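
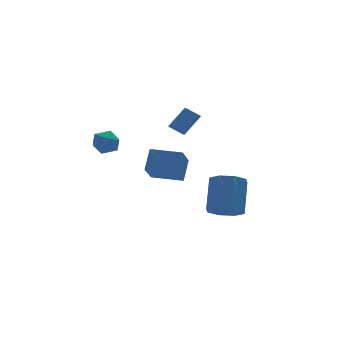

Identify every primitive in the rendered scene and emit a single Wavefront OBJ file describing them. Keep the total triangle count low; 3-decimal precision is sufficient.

v -0.6 -3.229 3.127
v 0.32 -3.196 4.261
v 0.069 -1.619 2.539
v 0.989 -1.586 3.672
v 0.031 -3.674 2.628
v 0.951 -3.641 3.761
v 0.7 -2.064 2.039
v 1.62 -2.031 3.173
v -0.045 -3.765 -0.474
v -0.898 -4.961 0.601
v -1.365 -2.744 -0.385
v -2.217 -3.94 0.69
v 0.497 -3.16 0.63
v -0.355 -4.356 1.705
v -0.822 -2.139 0.719
v -1.675 -3.335 1.794
v 2.28 -3.757 -3.014
v 2.928 -4.509 -2.776
v 3.627 -3.374 -1.089
v 2.98 -2.623 -1.326
v 3.244 -3.984 -3.26
v 3.943 -2.85 -1.573
v 2.996 -3.327 -3.6
v 3.695 -2.192 -1.912
v 2.329 -2.921 -3.596
v 3.028 -1.787 -1.909
v 1.633 -3.006 -3.251
v 2.332 -1.871 -1.564
v 1.317 -3.53 -2.767
v 2.016 -2.396 -1.08
v 1.565 -4.188 -2.428
v 2.264 -3.053 -0.74
v 2.232 -4.593 -2.431
v 2.931 -3.459 -0.744
v -4.147 -1.962 2.058
v -3.526 -1.811 2.554
v -3.814 -3.229 2.026
v -3.193 -3.078 2.522
v -3.952 -3.026 2.797
v -4.158 -2.243 2.817
v -3.182 -2.797 1.763
v -3.388 -2.014 1.783
v -2.929 -2.327 2.372
v -3.405 -2.469 3.011
v -3.935 -2.571 1.569
v -4.411 -2.713 2.208
f 2 4 1
f 5 2 1
f 1 4 3
f 3 5 1
f 2 8 4
f 6 2 5
f 6 8 2
f 4 8 3
f 7 5 3
f 3 8 7
f 7 6 5
f 8 6 7
f 10 12 9
f 13 10 9
f 9 12 11
f 11 13 9
f 10 16 12
f 14 10 13
f 14 16 10
f 12 16 11
f 15 13 11
f 11 16 15
f 15 14 13
f 16 14 15
f 18 17 21
f 18 21 19
f 19 21 22
f 19 22 20
f 21 17 23
f 21 23 22
f 22 23 24
f 22 24 20
f 23 17 25
f 23 25 24
f 24 25 26
f 24 26 20
f 25 17 27
f 25 27 26
f 26 27 28
f 26 28 20
f 27 17 29
f 27 29 28
f 28 29 30
f 28 30 20
f 29 17 31
f 29 31 30
f 30 31 32
f 30 32 20
f 31 17 33
f 31 33 32
f 32 33 34
f 32 34 20
f 33 17 18
f 33 18 34
f 34 18 19
f 34 19 20
f 35 46 40
f 35 40 36
f 35 36 42
f 35 42 45
f 35 45 46
f 36 40 44
f 40 46 39
f 46 45 37
f 45 42 41
f 42 36 43
f 38 44 39
f 38 39 37
f 38 37 41
f 38 41 43
f 38 43 44
f 39 44 40
f 37 39 46
f 41 37 45
f 43 41 42
f 44 43 36



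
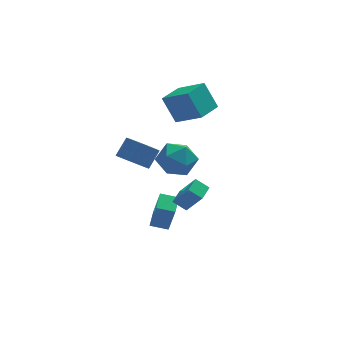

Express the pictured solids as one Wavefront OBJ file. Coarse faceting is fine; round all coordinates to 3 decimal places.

v 0.066 0.036 -3.68
v 0.348 -0.503 -1.806
v 0.486 1.172 -3.416
v 0.768 0.633 -1.543
v 1.052 -0.273 -3.917
v 1.334 -0.812 -2.044
v 1.472 0.863 -3.654
v 1.754 0.324 -1.78
v 2.072 2.897 2.602
v 1.439 3.595 4.159
v 3.226 4.062 2.548
v 2.593 4.76 4.106
v 3.287 1.74 3.614
v 2.654 2.438 5.172
v 4.441 2.905 3.561
v 3.808 3.603 5.118
v -0.3 3.342 -0.728
v 0.509 3.403 -1.363
v 1.229 4.019 -0.387
v 0.42 3.958 0.248
v 0.285 3.794 -1.445
v 1.005 4.41 -0.469
v -0.054 4.096 -1.385
v 0.665 4.712 -0.409
v -0.443 4.248 -1.195
v 0.277 4.865 -0.219
v -0.803 4.221 -0.913
v -0.083 4.838 0.063
v -1.063 4.02 -0.594
v -0.344 4.637 0.382
v -1.172 3.685 -0.301
v -0.453 4.301 0.675
v -1.109 3.281 -0.093
v -0.389 3.897 0.883
v -0.885 2.89 -0.011
v -0.165 3.506 0.965
v -0.545 2.588 -0.071
v 0.174 3.204 0.905
v -0.157 2.435 -0.261
v 0.563 3.052 0.715
v 0.203 2.462 -0.543
v 0.923 3.079 0.433
v 0.464 2.663 -0.862
v 1.183 3.28 0.114
v 0.573 2.999 -1.155
v 1.292 3.615 -0.179
v 0.748 -1.641 3.458
v 1.692 -2.159 2.932
v 0.388 -3.281 4.428
v 1.332 -3.799 3.902
v 1.498 -2.924 4.704
v 1.721 -1.91 4.105
v 0.359 -3.53 3.255
v 0.582 -2.516 2.656
v 1.452 -3.327 2.807
v 2.156 -2.952 3.702
v -0.076 -2.488 3.658
v 0.628 -2.113 4.553
v 1.037 -1.576 -0.593
v 1.763 -2.247 0.79
v 1.598 -0.698 -0.461
v 2.324 -1.37 0.921
v 1.716 -1.93 -1.121
v 2.442 -2.602 0.261
v 2.277 -1.053 -0.99
v 3.003 -1.724 0.393
f 2 4 1
f 5 2 1
f 1 4 3
f 3 5 1
f 2 8 4
f 6 2 5
f 6 8 2
f 4 8 3
f 7 5 3
f 3 8 7
f 7 6 5
f 8 6 7
f 10 12 9
f 13 10 9
f 9 12 11
f 11 13 9
f 10 16 12
f 14 10 13
f 14 16 10
f 12 16 11
f 15 13 11
f 11 16 15
f 15 14 13
f 16 14 15
f 18 17 21
f 18 21 19
f 19 21 22
f 19 22 20
f 21 17 23
f 21 23 22
f 22 23 24
f 22 24 20
f 23 17 25
f 23 25 24
f 24 25 26
f 24 26 20
f 25 17 27
f 25 27 26
f 26 27 28
f 26 28 20
f 27 17 29
f 27 29 28
f 28 29 30
f 28 30 20
f 29 17 31
f 29 31 30
f 30 31 32
f 30 32 20
f 31 17 33
f 31 33 32
f 32 33 34
f 32 34 20
f 33 17 35
f 33 35 34
f 34 35 36
f 34 36 20
f 35 17 37
f 35 37 36
f 36 37 38
f 36 38 20
f 37 17 39
f 37 39 38
f 38 39 40
f 38 40 20
f 39 17 41
f 39 41 40
f 40 41 42
f 40 42 20
f 41 17 43
f 41 43 42
f 42 43 44
f 42 44 20
f 43 17 45
f 43 45 44
f 44 45 46
f 44 46 20
f 45 17 18
f 45 18 46
f 46 18 19
f 46 19 20
f 47 58 52
f 47 52 48
f 47 48 54
f 47 54 57
f 47 57 58
f 48 52 56
f 52 58 51
f 58 57 49
f 57 54 53
f 54 48 55
f 50 56 51
f 50 51 49
f 50 49 53
f 50 53 55
f 50 55 56
f 51 56 52
f 49 51 58
f 53 49 57
f 55 53 54
f 56 55 48
f 60 62 59
f 63 60 59
f 59 62 61
f 61 63 59
f 60 66 62
f 64 60 63
f 64 66 60
f 62 66 61
f 65 63 61
f 61 66 65
f 65 64 63
f 66 64 65



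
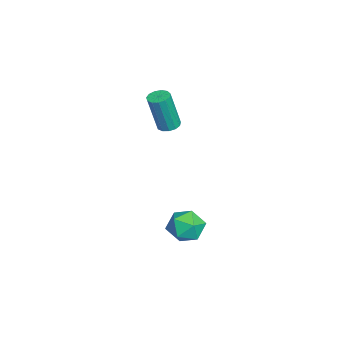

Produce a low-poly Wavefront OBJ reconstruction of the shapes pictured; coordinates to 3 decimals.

v 3.101 4.283 -1.329
v 3.576 4.433 -2.059
v 4.164 3.487 -0.801
v 4.639 3.637 -1.531
v 4.482 4.295 -0.963
v 3.825 4.787 -1.289
v 3.915 3.133 -1.571
v 3.258 3.625 -1.897
v 4.079 3.722 -2.208
v 4.429 4.44 -1.832
v 3.311 3.48 -1.028
v 3.661 4.198 -0.652
v 0.835 3.219 2.649
v 1.255 3.509 2.671
v 1.444 3.09 4.494
v 1.025 2.801 4.471
v 1.034 3.681 2.734
v 1.223 3.263 4.557
v 0.75 3.707 2.77
v 0.939 3.288 4.593
v 0.493 3.578 2.767
v 0.682 3.16 4.59
v 0.345 3.336 2.726
v 0.534 2.917 4.549
v 0.352 3.056 2.661
v 0.542 2.637 4.484
v 0.513 2.828 2.592
v 0.703 2.409 4.415
v 0.777 2.724 2.541
v 0.966 2.305 4.364
v 1.058 2.778 2.524
v 1.248 2.359 4.347
v 1.269 2.972 2.547
v 1.459 2.553 4.369
v 1.343 3.244 2.602
v 1.532 2.825 4.424
f 1 12 6
f 1 6 2
f 1 2 8
f 1 8 11
f 1 11 12
f 2 6 10
f 6 12 5
f 12 11 3
f 11 8 7
f 8 2 9
f 4 10 5
f 4 5 3
f 4 3 7
f 4 7 9
f 4 9 10
f 5 10 6
f 3 5 12
f 7 3 11
f 9 7 8
f 10 9 2
f 14 13 17
f 14 17 15
f 15 17 18
f 15 18 16
f 17 13 19
f 17 19 18
f 18 19 20
f 18 20 16
f 19 13 21
f 19 21 20
f 20 21 22
f 20 22 16
f 21 13 23
f 21 23 22
f 22 23 24
f 22 24 16
f 23 13 25
f 23 25 24
f 24 25 26
f 24 26 16
f 25 13 27
f 25 27 26
f 26 27 28
f 26 28 16
f 27 13 29
f 27 29 28
f 28 29 30
f 28 30 16
f 29 13 31
f 29 31 30
f 30 31 32
f 30 32 16
f 31 13 33
f 31 33 32
f 32 33 34
f 32 34 16
f 33 13 35
f 33 35 34
f 34 35 36
f 34 36 16
f 35 13 14
f 35 14 36
f 36 14 15
f 36 15 16



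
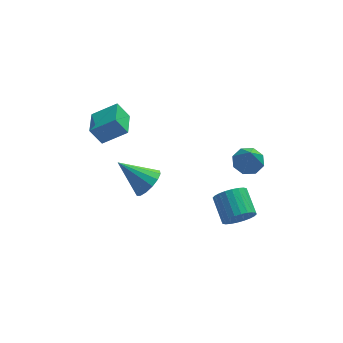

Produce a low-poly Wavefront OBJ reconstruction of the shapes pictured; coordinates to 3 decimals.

v -3.41 1.677 0.982
v -4.014 1.923 1.941
v -3.116 3.216 0.774
v -3.72 3.461 1.733
v -2.06 1.539 1.867
v -2.664 1.784 2.826
v -1.766 3.077 1.659
v -2.37 3.323 2.618
v 3.436 -0.833 -4.253
v 3.818 -1.155 -3.433
v 3.565 0.291 -2.747
v 3.184 0.613 -3.567
v 4.121 -1.02 -3.606
v 3.869 0.426 -2.921
v 4.32 -0.856 -3.878
v 4.068 0.59 -3.193
v 4.384 -0.689 -4.207
v 4.132 0.757 -3.522
v 4.304 -0.544 -4.543
v 4.052 0.902 -3.858
v 4.092 -0.443 -4.835
v 3.84 1.003 -4.15
v 3.78 -0.401 -5.038
v 3.528 1.045 -4.353
v 3.416 -0.425 -5.121
v 3.164 1.021 -4.436
v 3.055 -0.511 -5.073
v 2.802 0.935 -4.387
v 2.751 -0.646 -4.899
v 2.499 0.8 -4.214
v 2.552 -0.81 -4.627
v 2.3 0.636 -3.942
v 2.488 -0.977 -4.298
v 2.236 0.469 -3.613
v 2.568 -1.122 -3.962
v 2.316 0.324 -3.277
v 2.78 -1.223 -3.67
v 2.528 0.223 -2.985
v 3.092 -1.265 -3.467
v 2.84 0.181 -2.782
v 3.456 -1.241 -3.384
v 3.204 0.205 -2.699
v 3.944 -0.184 0.173
v 4.706 -0.556 0.028
v 3.876 -0.956 1.787
v 4.764 0.035 0.312
v 4.342 0.497 0.516
v 3.687 0.56 0.518
v 3.182 0.188 0.319
v 3.124 -0.403 0.034
v 3.546 -0.865 -0.169
v 4.201 -0.929 -0.172
v -1.088 1.15 -2.439
v -0.552 1.944 -2.286
v -2.592 1.91 -1.121
v -0.841 2.056 -2.68
v -1.196 1.926 -3.011
v -1.522 1.588 -3.188
v -1.732 1.132 -3.164
v -1.769 0.681 -2.946
v -1.624 0.356 -2.593
v -1.335 0.243 -2.198
v -0.979 0.373 -1.868
v -0.653 0.712 -1.691
v -0.444 1.167 -1.714
v -0.406 1.618 -1.932
f 2 4 1
f 5 2 1
f 1 4 3
f 3 5 1
f 2 8 4
f 6 2 5
f 6 8 2
f 4 8 3
f 7 5 3
f 3 8 7
f 7 6 5
f 8 6 7
f 10 9 13
f 10 13 11
f 11 13 14
f 11 14 12
f 13 9 15
f 13 15 14
f 14 15 16
f 14 16 12
f 15 9 17
f 15 17 16
f 16 17 18
f 16 18 12
f 17 9 19
f 17 19 18
f 18 19 20
f 18 20 12
f 19 9 21
f 19 21 20
f 20 21 22
f 20 22 12
f 21 9 23
f 21 23 22
f 22 23 24
f 22 24 12
f 23 9 25
f 23 25 24
f 24 25 26
f 24 26 12
f 25 9 27
f 25 27 26
f 26 27 28
f 26 28 12
f 27 9 29
f 27 29 28
f 28 29 30
f 28 30 12
f 29 9 31
f 29 31 30
f 30 31 32
f 30 32 12
f 31 9 33
f 31 33 32
f 32 33 34
f 32 34 12
f 33 9 35
f 33 35 34
f 34 35 36
f 34 36 12
f 35 9 37
f 35 37 36
f 36 37 38
f 36 38 12
f 37 9 39
f 37 39 38
f 38 39 40
f 38 40 12
f 39 9 41
f 39 41 40
f 40 41 42
f 40 42 12
f 41 9 10
f 41 10 42
f 42 10 11
f 42 11 12
f 44 43 46
f 44 46 45
f 46 43 47
f 46 47 45
f 47 43 48
f 47 48 45
f 48 43 49
f 48 49 45
f 49 43 50
f 49 50 45
f 50 43 51
f 50 51 45
f 51 43 52
f 51 52 45
f 52 43 44
f 52 44 45
f 54 53 56
f 54 56 55
f 56 53 57
f 56 57 55
f 57 53 58
f 57 58 55
f 58 53 59
f 58 59 55
f 59 53 60
f 59 60 55
f 60 53 61
f 60 61 55
f 61 53 62
f 61 62 55
f 62 53 63
f 62 63 55
f 63 53 64
f 63 64 55
f 64 53 65
f 64 65 55
f 65 53 66
f 65 66 55
f 66 53 54
f 66 54 55



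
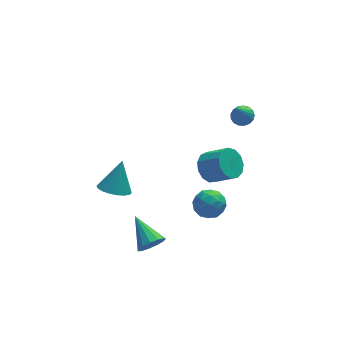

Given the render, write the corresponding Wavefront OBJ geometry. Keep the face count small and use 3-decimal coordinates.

v 3.951 1.477 2.124
v 4.413 1.805 2.462
v 3.409 0.763 3.556
v 4.164 2 2.465
v 3.867 2.075 2.39
v 3.589 2.013 2.254
v 3.393 1.829 2.088
v 3.326 1.563 1.93
v 3.401 1.278 1.817
v 3.603 1.039 1.774
v 3.884 0.9 1.811
v 4.18 0.893 1.919
v 4.424 1.02 2.075
v 4.56 1.252 2.241
v 4.556 1.535 2.381
v -2.086 -2.317 -4.009
v -1.693 -1.9 -4.624
v -2.554 -0.583 -3.131
v -2.143 -1.951 -4.763
v -2.574 -2.118 -4.663
v -2.851 -2.348 -4.356
v -2.885 -2.568 -3.939
v -2.665 -2.709 -3.544
v -2.262 -2.726 -3.297
v -1.803 -2.613 -3.276
v -1.434 -2.406 -3.488
v -1.272 -2.171 -3.866
v -1.369 -1.982 -4.289
v -3.557 -0.142 -0.831
v -2.694 -0.489 -1.02
v -2.903 0.602 0.791
v -2.683 -0.106 -1.2
v -2.845 0.269 -1.307
v -3.149 0.563 -1.319
v -3.533 0.718 -1.235
v -3.922 0.702 -1.07
v -4.239 0.519 -0.858
v -4.421 0.205 -0.641
v -4.432 -0.177 -0.461
v -4.269 -0.553 -0.355
v -3.966 -0.847 -0.342
v -3.581 -1.001 -0.427
v -3.192 -0.986 -0.591
v -2.875 -0.803 -0.803
v 2.703 3.314 -4.194
v 3.452 3.962 -4.389
v 4.447 3.115 -3.381
v 3.697 2.466 -3.186
v 3.173 4.17 -3.938
v 4.168 3.323 -2.931
v 2.745 4.106 -3.569
v 3.739 3.259 -2.561
v 2.303 3.791 -3.398
v 3.298 2.943 -2.391
v 1.988 3.324 -3.48
v 2.983 2.476 -2.472
v 1.9 2.854 -3.788
v 2.895 2.006 -2.781
v 2.067 2.53 -4.226
v 3.061 1.682 -3.218
v 2.435 2.454 -4.653
v 3.43 1.607 -3.645
v 2.889 2.652 -4.934
v 3.883 1.805 -3.926
v 3.283 3.06 -4.98
v 4.278 2.212 -3.973
v 3.493 3.548 -4.777
v 4.488 2.701 -3.769
v 0.431 -1.265 -1.959
v 1.171 -0.661 -1.894
v 1.409 -2.439 -2.206
v 2.149 -1.835 -2.141
v 1.63 -2.041 -1.364
v 1.025 -1.316 -1.212
v 1.555 -1.784 -2.888
v 0.95 -1.059 -2.736
v 1.865 -0.983 -2.469
v 1.912 -1.141 -1.526
v 0.668 -1.959 -2.574
v 0.715 -2.117 -1.631
v 0.715 -0.86 -1.905
v 1.865 -2.24 -2.195
v 1.56 -2.361 -1.738
v 1.995 -2.006 -1.7
v 0.629 -1.244 -1.504
v 1.064 -0.89 -1.466
v 1.334 -1.701 -1.154
v 1.516 -2.21 -2.634
v 1.951 -1.856 -2.596
v 0.585 -1.094 -2.4
v 1.02 -0.739 -2.362
v 1.246 -1.399 -2.946
v 1.558 -0.694 -2.205
v 2.133 -1.384 -2.349
v 1.784 -1.354 -2.789
v 1.428 -0.928 -2.7
v 1.585 -0.787 -1.651
v 2.161 -1.478 -1.795
v 1.855 -1.599 -1.339
v 1.5 -1.172 -1.249
v 1.994 -0.976 -1.988
v 0.419 -1.622 -2.305
v 0.995 -2.313 -2.449
v 1.08 -1.928 -2.851
v 0.725 -1.501 -2.761
v 0.447 -1.716 -1.751
v 1.022 -2.406 -1.895
v 1.152 -2.172 -1.4
v 0.796 -1.746 -1.311
v 0.586 -2.124 -2.112
f 2 1 4
f 2 4 3
f 4 1 5
f 4 5 3
f 5 1 6
f 5 6 3
f 6 1 7
f 6 7 3
f 7 1 8
f 7 8 3
f 8 1 9
f 8 9 3
f 9 1 10
f 9 10 3
f 10 1 11
f 10 11 3
f 11 1 12
f 11 12 3
f 12 1 13
f 12 13 3
f 13 1 14
f 13 14 3
f 14 1 15
f 14 15 3
f 15 1 2
f 15 2 3
f 17 16 19
f 17 19 18
f 19 16 20
f 19 20 18
f 20 16 21
f 20 21 18
f 21 16 22
f 21 22 18
f 22 16 23
f 22 23 18
f 23 16 24
f 23 24 18
f 24 16 25
f 24 25 18
f 25 16 26
f 25 26 18
f 26 16 27
f 26 27 18
f 27 16 28
f 27 28 18
f 28 16 17
f 28 17 18
f 30 29 32
f 30 32 31
f 32 29 33
f 32 33 31
f 33 29 34
f 33 34 31
f 34 29 35
f 34 35 31
f 35 29 36
f 35 36 31
f 36 29 37
f 36 37 31
f 37 29 38
f 37 38 31
f 38 29 39
f 38 39 31
f 39 29 40
f 39 40 31
f 40 29 41
f 40 41 31
f 41 29 42
f 41 42 31
f 42 29 43
f 42 43 31
f 43 29 44
f 43 44 31
f 44 29 30
f 44 30 31
f 46 45 49
f 46 49 47
f 47 49 50
f 47 50 48
f 49 45 51
f 49 51 50
f 50 51 52
f 50 52 48
f 51 45 53
f 51 53 52
f 52 53 54
f 52 54 48
f 53 45 55
f 53 55 54
f 54 55 56
f 54 56 48
f 55 45 57
f 55 57 56
f 56 57 58
f 56 58 48
f 57 45 59
f 57 59 58
f 58 59 60
f 58 60 48
f 59 45 61
f 59 61 60
f 60 61 62
f 60 62 48
f 61 45 63
f 61 63 62
f 62 63 64
f 62 64 48
f 63 45 65
f 63 65 64
f 64 65 66
f 64 66 48
f 65 45 67
f 65 67 66
f 66 67 68
f 66 68 48
f 67 45 46
f 67 46 68
f 68 46 47
f 68 47 48
f 69 106 85
f 106 80 109
f 85 109 74
f 106 109 85
f 69 85 81
f 85 74 86
f 81 86 70
f 85 86 81
f 69 81 90
f 81 70 91
f 90 91 76
f 81 91 90
f 69 90 102
f 90 76 105
f 102 105 79
f 90 105 102
f 69 102 106
f 102 79 110
f 106 110 80
f 102 110 106
f 70 86 97
f 86 74 100
f 97 100 78
f 86 100 97
f 74 109 87
f 109 80 108
f 87 108 73
f 109 108 87
f 80 110 107
f 110 79 103
f 107 103 71
f 110 103 107
f 79 105 104
f 105 76 92
f 104 92 75
f 105 92 104
f 76 91 96
f 91 70 93
f 96 93 77
f 91 93 96
f 72 98 84
f 98 78 99
f 84 99 73
f 98 99 84
f 72 84 82
f 84 73 83
f 82 83 71
f 84 83 82
f 72 82 89
f 82 71 88
f 89 88 75
f 82 88 89
f 72 89 94
f 89 75 95
f 94 95 77
f 89 95 94
f 72 94 98
f 94 77 101
f 98 101 78
f 94 101 98
f 73 99 87
f 99 78 100
f 87 100 74
f 99 100 87
f 71 83 107
f 83 73 108
f 107 108 80
f 83 108 107
f 75 88 104
f 88 71 103
f 104 103 79
f 88 103 104
f 77 95 96
f 95 75 92
f 96 92 76
f 95 92 96
f 78 101 97
f 101 77 93
f 97 93 70
f 101 93 97



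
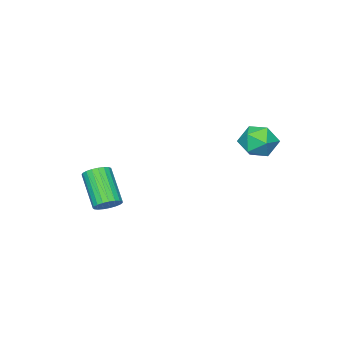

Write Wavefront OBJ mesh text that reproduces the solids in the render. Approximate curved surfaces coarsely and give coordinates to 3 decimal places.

v -3.95 3.336 -1.312
v -3.438 3.238 -1.876
v -3.622 2.242 -0.824
v -3.11 2.144 -1.388
v -2.996 2.686 -0.855
v -3.199 3.361 -1.157
v -3.861 2.119 -1.543
v -4.064 2.794 -1.845
v -3.383 2.486 -2.018
v -2.848 2.836 -1.593
v -4.212 2.644 -1.107
v -3.677 2.994 -0.682
v 0 -0.971 -4.374
v 0.49 -0.98 -4.173
v 0.01 -1.977 -3.045
v -0.48 -1.969 -3.246
v 0.399 -0.812 -4.063
v -0.081 -1.81 -2.936
v 0.239 -0.672 -4.007
v -0.242 -1.669 -2.88
v 0.037 -0.583 -4.015
v -0.443 -1.58 -2.887
v -0.171 -0.562 -4.084
v -0.651 -1.559 -2.957
v -0.349 -0.611 -4.204
v -0.83 -1.608 -3.076
v -0.467 -0.723 -4.353
v -0.948 -1.72 -3.225
v -0.505 -0.877 -4.505
v -0.985 -1.875 -3.378
v -0.454 -1.048 -4.635
v -0.935 -2.045 -3.508
v -0.326 -1.206 -4.72
v -0.806 -2.203 -3.592
v -0.141 -1.323 -4.745
v -0.621 -2.32 -3.617
v 0.069 -1.379 -4.705
v -0.411 -2.376 -3.578
v 0.266 -1.365 -4.609
v -0.214 -2.362 -3.481
v 0.418 -1.283 -4.471
v -0.062 -2.28 -3.344
v 0.497 -1.147 -4.317
v 0.017 -2.144 -3.19
f 1 12 6
f 1 6 2
f 1 2 8
f 1 8 11
f 1 11 12
f 2 6 10
f 6 12 5
f 12 11 3
f 11 8 7
f 8 2 9
f 4 10 5
f 4 5 3
f 4 3 7
f 4 7 9
f 4 9 10
f 5 10 6
f 3 5 12
f 7 3 11
f 9 7 8
f 10 9 2
f 14 13 17
f 14 17 15
f 15 17 18
f 15 18 16
f 17 13 19
f 17 19 18
f 18 19 20
f 18 20 16
f 19 13 21
f 19 21 20
f 20 21 22
f 20 22 16
f 21 13 23
f 21 23 22
f 22 23 24
f 22 24 16
f 23 13 25
f 23 25 24
f 24 25 26
f 24 26 16
f 25 13 27
f 25 27 26
f 26 27 28
f 26 28 16
f 27 13 29
f 27 29 28
f 28 29 30
f 28 30 16
f 29 13 31
f 29 31 30
f 30 31 32
f 30 32 16
f 31 13 33
f 31 33 32
f 32 33 34
f 32 34 16
f 33 13 35
f 33 35 34
f 34 35 36
f 34 36 16
f 35 13 37
f 35 37 36
f 36 37 38
f 36 38 16
f 37 13 39
f 37 39 38
f 38 39 40
f 38 40 16
f 39 13 41
f 39 41 40
f 40 41 42
f 40 42 16
f 41 13 43
f 41 43 42
f 42 43 44
f 42 44 16
f 43 13 14
f 43 14 44
f 44 14 15
f 44 15 16



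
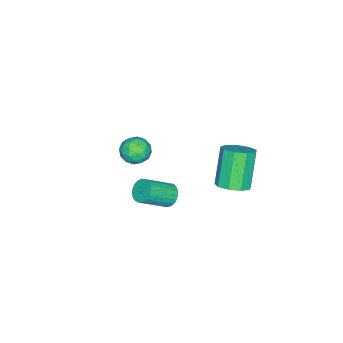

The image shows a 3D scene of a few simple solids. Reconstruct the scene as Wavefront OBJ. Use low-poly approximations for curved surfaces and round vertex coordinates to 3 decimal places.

v 1.515 2.89 3.011
v 1.94 3.502 3.353
v 0.931 3.241 5.072
v 0.505 2.63 4.729
v 1.476 3.703 3.111
v 0.467 3.443 4.83
v 1.03 3.524 2.822
v 0.021 3.264 4.541
v 0.811 3.048 2.621
v -0.199 2.788 4.34
v 0.921 2.499 2.603
v -0.088 2.238 4.321
v 1.309 2.132 2.775
v 0.3 1.872 4.494
v 1.793 2.12 3.058
v 0.784 1.86 4.776
v 2.147 2.469 3.318
v 1.138 2.208 5.037
v 2.205 3.014 3.435
v 1.196 2.754 5.154
v -0.732 -2.904 1.798
v -0.035 -2.499 1.718
v -0.365 -3.721 0.842
v 0.332 -3.316 0.762
v 0.193 -3.756 1.428
v -0.034 -3.251 2.019
v -0.366 -2.969 0.541
v -0.593 -2.464 1.132
v 0.191 -2.539 0.942
v 0.536 -3.025 1.49
v -0.936 -3.195 1.07
v -0.591 -3.681 1.618
v -0.416 -2.63 1.842
v 0.016 -3.59 0.718
v -0.066 -3.849 1.109
v 0.343 -3.611 1.063
v -0.415 -3.072 2.018
v -0.006 -2.833 1.972
v 0.128 -3.572 1.801
v -0.394 -3.387 0.588
v 0.015 -3.148 0.542
v -0.743 -2.609 1.497
v -0.334 -2.371 1.451
v -0.528 -2.648 0.759
v 0.127 -2.415 1.339
v 0.342 -2.896 0.777
v -0.068 -2.692 0.647
v -0.201 -2.395 0.994
v 0.329 -2.701 1.661
v 0.545 -3.181 1.099
v 0.463 -3.44 1.49
v 0.33 -3.143 1.838
v 0.462 -2.725 1.205
v -0.945 -3.039 1.461
v -0.729 -3.519 0.899
v -0.73 -3.077 0.722
v -0.863 -2.78 1.07
v -0.742 -3.324 1.783
v -0.527 -3.805 1.221
v -0.199 -3.825 1.566
v -0.332 -3.528 1.913
v -0.862 -3.495 1.355
v 2.115 -0.033 1.404
v 2.314 -0.352 0.899
v 3.404 -1.147 1.831
v 3.205 -0.827 2.336
v 2.471 -0.142 0.895
v 3.56 -0.937 1.828
v 2.565 0.087 0.979
v 3.655 -0.708 1.912
v 2.582 0.295 1.137
v 3.672 -0.499 2.07
v 2.519 0.447 1.341
v 3.608 -0.348 2.274
v 2.385 0.516 1.556
v 3.475 -0.279 2.488
v 2.205 0.49 1.744
v 3.295 -0.305 2.677
v 2.009 0.374 1.873
v 3.099 -0.421 2.806
v 1.832 0.187 1.922
v 2.921 -0.608 2.855
v 1.703 -0.038 1.88
v 2.793 -0.833 2.813
v 1.646 -0.261 1.757
v 2.736 -1.056 2.689
v 1.67 -0.445 1.572
v 2.76 -1.24 2.505
v 1.771 -0.558 1.358
v 2.861 -1.353 2.291
v 1.931 -0.58 1.152
v 3.021 -1.375 2.085
v 2.123 -0.507 0.989
v 3.213 -1.302 1.922
f 2 1 5
f 2 5 3
f 3 5 6
f 3 6 4
f 5 1 7
f 5 7 6
f 6 7 8
f 6 8 4
f 7 1 9
f 7 9 8
f 8 9 10
f 8 10 4
f 9 1 11
f 9 11 10
f 10 11 12
f 10 12 4
f 11 1 13
f 11 13 12
f 12 13 14
f 12 14 4
f 13 1 15
f 13 15 14
f 14 15 16
f 14 16 4
f 15 1 17
f 15 17 16
f 16 17 18
f 16 18 4
f 17 1 19
f 17 19 18
f 18 19 20
f 18 20 4
f 19 1 2
f 19 2 20
f 20 2 3
f 20 3 4
f 21 58 37
f 58 32 61
f 37 61 26
f 58 61 37
f 21 37 33
f 37 26 38
f 33 38 22
f 37 38 33
f 21 33 42
f 33 22 43
f 42 43 28
f 33 43 42
f 21 42 54
f 42 28 57
f 54 57 31
f 42 57 54
f 21 54 58
f 54 31 62
f 58 62 32
f 54 62 58
f 22 38 49
f 38 26 52
f 49 52 30
f 38 52 49
f 26 61 39
f 61 32 60
f 39 60 25
f 61 60 39
f 32 62 59
f 62 31 55
f 59 55 23
f 62 55 59
f 31 57 56
f 57 28 44
f 56 44 27
f 57 44 56
f 28 43 48
f 43 22 45
f 48 45 29
f 43 45 48
f 24 50 36
f 50 30 51
f 36 51 25
f 50 51 36
f 24 36 34
f 36 25 35
f 34 35 23
f 36 35 34
f 24 34 41
f 34 23 40
f 41 40 27
f 34 40 41
f 24 41 46
f 41 27 47
f 46 47 29
f 41 47 46
f 24 46 50
f 46 29 53
f 50 53 30
f 46 53 50
f 25 51 39
f 51 30 52
f 39 52 26
f 51 52 39
f 23 35 59
f 35 25 60
f 59 60 32
f 35 60 59
f 27 40 56
f 40 23 55
f 56 55 31
f 40 55 56
f 29 47 48
f 47 27 44
f 48 44 28
f 47 44 48
f 30 53 49
f 53 29 45
f 49 45 22
f 53 45 49
f 64 63 67
f 64 67 65
f 65 67 68
f 65 68 66
f 67 63 69
f 67 69 68
f 68 69 70
f 68 70 66
f 69 63 71
f 69 71 70
f 70 71 72
f 70 72 66
f 71 63 73
f 71 73 72
f 72 73 74
f 72 74 66
f 73 63 75
f 73 75 74
f 74 75 76
f 74 76 66
f 75 63 77
f 75 77 76
f 76 77 78
f 76 78 66
f 77 63 79
f 77 79 78
f 78 79 80
f 78 80 66
f 79 63 81
f 79 81 80
f 80 81 82
f 80 82 66
f 81 63 83
f 81 83 82
f 82 83 84
f 82 84 66
f 83 63 85
f 83 85 84
f 84 85 86
f 84 86 66
f 85 63 87
f 85 87 86
f 86 87 88
f 86 88 66
f 87 63 89
f 87 89 88
f 88 89 90
f 88 90 66
f 89 63 91
f 89 91 90
f 90 91 92
f 90 92 66
f 91 63 93
f 91 93 92
f 92 93 94
f 92 94 66
f 93 63 64
f 93 64 94
f 94 64 65
f 94 65 66



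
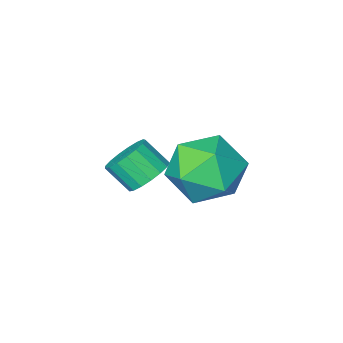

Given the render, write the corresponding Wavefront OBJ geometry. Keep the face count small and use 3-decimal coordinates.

v 2.105 2.324 0.764
v 3.072 2.256 1.451
v 2.928 1.144 -0.511
v 3.895 1.076 0.176
v 2.877 0.579 0.533
v 2.368 1.308 1.321
v 3.632 2.092 -0.381
v 3.123 2.821 0.407
v 4.016 2.113 0.744
v 3.549 1.177 1.308
v 2.451 2.223 -0.368
v 1.984 1.287 0.196
v 3.504 -0.425 -1.073
v 3.978 -0.666 -1.558
v 4.39 -1.277 -0.853
v 3.916 -1.035 -0.367
v 4.136 -0.395 -1.416
v 4.548 -1.006 -0.711
v 4.15 -0.131 -1.195
v 4.562 -0.741 -0.49
v 4.015 0.066 -0.946
v 4.427 -0.545 -0.241
v 3.764 0.151 -0.726
v 4.176 -0.46 -0.021
v 3.453 0.103 -0.586
v 3.865 -0.508 0.12
v 3.154 -0.065 -0.557
v 3.565 -0.676 0.149
v 2.935 -0.316 -0.646
v 3.346 -0.926 0.06
v 2.846 -0.591 -0.833
v 3.258 -1.202 -0.127
v 2.908 -0.829 -1.075
v 3.32 -1.44 -0.369
v 3.107 -0.974 -1.316
v 3.519 -1.584 -0.611
v 3.397 -0.993 -1.502
v 3.808 -1.603 -0.796
v 3.711 -0.882 -1.589
v 4.123 -1.492 -0.884
f 1 12 6
f 1 6 2
f 1 2 8
f 1 8 11
f 1 11 12
f 2 6 10
f 6 12 5
f 12 11 3
f 11 8 7
f 8 2 9
f 4 10 5
f 4 5 3
f 4 3 7
f 4 7 9
f 4 9 10
f 5 10 6
f 3 5 12
f 7 3 11
f 9 7 8
f 10 9 2
f 14 13 17
f 14 17 15
f 15 17 18
f 15 18 16
f 17 13 19
f 17 19 18
f 18 19 20
f 18 20 16
f 19 13 21
f 19 21 20
f 20 21 22
f 20 22 16
f 21 13 23
f 21 23 22
f 22 23 24
f 22 24 16
f 23 13 25
f 23 25 24
f 24 25 26
f 24 26 16
f 25 13 27
f 25 27 26
f 26 27 28
f 26 28 16
f 27 13 29
f 27 29 28
f 28 29 30
f 28 30 16
f 29 13 31
f 29 31 30
f 30 31 32
f 30 32 16
f 31 13 33
f 31 33 32
f 32 33 34
f 32 34 16
f 33 13 35
f 33 35 34
f 34 35 36
f 34 36 16
f 35 13 37
f 35 37 36
f 36 37 38
f 36 38 16
f 37 13 39
f 37 39 38
f 38 39 40
f 38 40 16
f 39 13 14
f 39 14 40
f 40 14 15
f 40 15 16



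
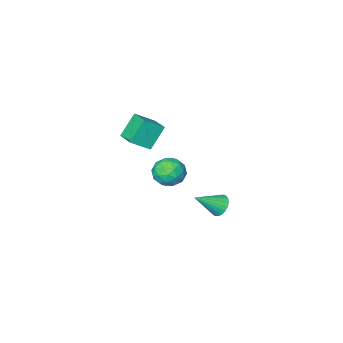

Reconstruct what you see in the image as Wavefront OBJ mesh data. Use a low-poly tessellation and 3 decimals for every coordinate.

v -1.947 2.556 -0.648
v -1.065 2.198 -1.164
v -2.115 1.002 0.144
v -1.233 0.644 -0.372
v -1.14 1.402 0.395
v -1.037 2.363 -0.094
v -2.143 0.837 -0.926
v -2.04 1.798 -1.415
v -1.186 1.135 -1.336
v -0.567 1.485 -0.519
v -2.613 1.715 -0.501
v -1.994 2.065 0.316
v -1.491 2.513 -0.975
v -1.689 0.687 -0.045
v -1.634 1.132 0.407
v -1.116 0.922 0.103
v -1.475 2.61 -0.347
v -0.956 2.4 -0.65
v -1 1.932 0.267
v -2.224 0.8 -0.37
v -1.705 0.59 -0.673
v -2.064 2.278 -1.123
v -1.546 2.068 -1.427
v -2.18 1.268 -1.287
v -1.044 1.678 -1.38
v -1.143 0.765 -0.915
v -1.678 0.879 -1.24
v -1.617 1.443 -1.528
v -0.68 1.884 -0.9
v -0.779 0.97 -0.435
v -0.724 1.416 0.017
v -0.663 1.98 -0.271
v -0.751 1.259 -1.001
v -2.401 2.23 -0.585
v -2.5 1.316 -0.12
v -2.517 1.22 -0.749
v -2.456 1.784 -1.037
v -2.037 2.435 -0.105
v -2.136 1.522 0.36
v -1.563 1.757 0.508
v -1.502 2.321 0.22
v -2.429 1.941 -0.019
v -0.166 0.838 2.091
v -1.209 0.672 3.486
v 0.021 2.223 2.395
v -1.022 2.057 3.791
v 0.982 0.503 2.909
v -0.061 0.337 4.305
v 1.169 1.888 3.214
v 0.126 1.722 4.609
v -4.786 2.114 -4.399
v -4.343 2.006 -5.069
v -3.214 1.766 -3.301
v -4.308 2.336 -5.014
v -4.355 2.628 -4.853
v -4.477 2.832 -4.614
v -4.653 2.911 -4.338
v -4.851 2.852 -4.072
v -5.039 2.666 -3.863
v -5.183 2.385 -3.747
v -5.258 2.056 -3.743
v -5.251 1.738 -3.853
v -5.165 1.485 -4.058
v -5.013 1.341 -4.321
v -4.821 1.33 -4.598
v -4.624 1.455 -4.841
v -4.455 1.694 -5.007
f 1 38 17
f 38 12 41
f 17 41 6
f 38 41 17
f 1 17 13
f 17 6 18
f 13 18 2
f 17 18 13
f 1 13 22
f 13 2 23
f 22 23 8
f 13 23 22
f 1 22 34
f 22 8 37
f 34 37 11
f 22 37 34
f 1 34 38
f 34 11 42
f 38 42 12
f 34 42 38
f 2 18 29
f 18 6 32
f 29 32 10
f 18 32 29
f 6 41 19
f 41 12 40
f 19 40 5
f 41 40 19
f 12 42 39
f 42 11 35
f 39 35 3
f 42 35 39
f 11 37 36
f 37 8 24
f 36 24 7
f 37 24 36
f 8 23 28
f 23 2 25
f 28 25 9
f 23 25 28
f 4 30 16
f 30 10 31
f 16 31 5
f 30 31 16
f 4 16 14
f 16 5 15
f 14 15 3
f 16 15 14
f 4 14 21
f 14 3 20
f 21 20 7
f 14 20 21
f 4 21 26
f 21 7 27
f 26 27 9
f 21 27 26
f 4 26 30
f 26 9 33
f 30 33 10
f 26 33 30
f 5 31 19
f 31 10 32
f 19 32 6
f 31 32 19
f 3 15 39
f 15 5 40
f 39 40 12
f 15 40 39
f 7 20 36
f 20 3 35
f 36 35 11
f 20 35 36
f 9 27 28
f 27 7 24
f 28 24 8
f 27 24 28
f 10 33 29
f 33 9 25
f 29 25 2
f 33 25 29
f 44 46 43
f 47 44 43
f 43 46 45
f 45 47 43
f 44 50 46
f 48 44 47
f 48 50 44
f 46 50 45
f 49 47 45
f 45 50 49
f 49 48 47
f 50 48 49
f 52 51 54
f 52 54 53
f 54 51 55
f 54 55 53
f 55 51 56
f 55 56 53
f 56 51 57
f 56 57 53
f 57 51 58
f 57 58 53
f 58 51 59
f 58 59 53
f 59 51 60
f 59 60 53
f 60 51 61
f 60 61 53
f 61 51 62
f 61 62 53
f 62 51 63
f 62 63 53
f 63 51 64
f 63 64 53
f 64 51 65
f 64 65 53
f 65 51 66
f 65 66 53
f 66 51 67
f 66 67 53
f 67 51 52
f 67 52 53



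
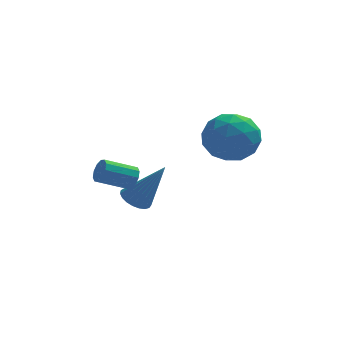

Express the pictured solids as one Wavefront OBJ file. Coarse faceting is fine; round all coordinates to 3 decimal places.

v -0.518 -2.017 2.386
v -0.278 -2.188 2.826
v -1.482 -2.414 3.394
v -1.722 -2.243 2.954
v -0.325 -1.865 2.856
v -1.529 -2.092 3.424
v -0.446 -1.6 2.706
v -1.65 -1.827 3.273
v -0.594 -1.494 2.433
v -1.798 -1.721 3.001
v -0.714 -1.588 2.143
v -1.917 -1.815 2.711
v -0.758 -1.846 1.946
v -1.962 -2.072 2.514
v -0.711 -2.168 1.916
v -1.915 -2.395 2.484
v -0.59 -2.433 2.067
v -1.794 -2.66 2.634
v -0.442 -2.539 2.339
v -1.646 -2.766 2.907
v -0.323 -2.445 2.629
v -1.526 -2.672 3.197
v -0.303 0.497 -0.116
v 0.282 0.446 -0.478
v 0.803 0.203 1.716
v 0.269 0.727 -0.425
v 0.158 0.969 -0.318
v -0.034 1.13 -0.177
v -0.272 1.181 -0.025
v -0.515 1.113 0.111
v -0.722 0.94 0.208
v -0.856 0.69 0.249
v -0.895 0.406 0.227
v -0.831 0.138 0.146
v -0.676 -0.067 0.019
v -0.457 -0.175 -0.131
v -0.211 -0.167 -0.278
v 0.019 -0.044 -0.398
v 0.194 0.173 -0.468
v 3.007 0.112 3.746
v 3.948 -0.325 4.324
v 2.392 -1.675 3.396
v 3.333 -2.112 3.974
v 2.481 -1.541 4.573
v 2.861 -0.437 4.79
v 3.479 -1.563 2.93
v 3.859 -0.459 3.147
v 4.24 -1.361 3.82
v 3.623 -1.347 4.835
v 2.717 -0.653 2.885
v 2.1 -0.639 3.9
v 3.532 0.051 4.066
v 2.808 -2.051 3.654
v 2.307 -1.715 4.006
v 2.861 -1.972 4.346
v 2.893 -0.015 4.339
v 3.446 -0.272 4.679
v 2.583 -0.987 4.826
v 2.894 -1.728 3.041
v 3.447 -1.985 3.381
v 3.479 -0.028 3.374
v 4.033 -0.285 3.714
v 3.757 -1.013 2.894
v 4.257 -0.815 4.109
v 3.895 -1.866 3.903
v 3.981 -1.543 3.29
v 4.204 -0.894 3.417
v 3.894 -0.807 4.706
v 3.532 -1.858 4.5
v 3.031 -1.522 4.852
v 3.255 -0.873 4.98
v 4.065 -1.416 4.41
v 2.808 -0.142 3.22
v 2.446 -1.193 3.014
v 3.085 -1.127 2.74
v 3.309 -0.478 2.868
v 2.445 -0.134 3.817
v 2.083 -1.185 3.611
v 2.136 -1.106 4.303
v 2.359 -0.457 4.43
v 2.275 -0.584 3.31
f 2 1 5
f 2 5 3
f 3 5 6
f 3 6 4
f 5 1 7
f 5 7 6
f 6 7 8
f 6 8 4
f 7 1 9
f 7 9 8
f 8 9 10
f 8 10 4
f 9 1 11
f 9 11 10
f 10 11 12
f 10 12 4
f 11 1 13
f 11 13 12
f 12 13 14
f 12 14 4
f 13 1 15
f 13 15 14
f 14 15 16
f 14 16 4
f 15 1 17
f 15 17 16
f 16 17 18
f 16 18 4
f 17 1 19
f 17 19 18
f 18 19 20
f 18 20 4
f 19 1 21
f 19 21 20
f 20 21 22
f 20 22 4
f 21 1 2
f 21 2 22
f 22 2 3
f 22 3 4
f 24 23 26
f 24 26 25
f 26 23 27
f 26 27 25
f 27 23 28
f 27 28 25
f 28 23 29
f 28 29 25
f 29 23 30
f 29 30 25
f 30 23 31
f 30 31 25
f 31 23 32
f 31 32 25
f 32 23 33
f 32 33 25
f 33 23 34
f 33 34 25
f 34 23 35
f 34 35 25
f 35 23 36
f 35 36 25
f 36 23 37
f 36 37 25
f 37 23 38
f 37 38 25
f 38 23 39
f 38 39 25
f 39 23 24
f 39 24 25
f 40 77 56
f 77 51 80
f 56 80 45
f 77 80 56
f 40 56 52
f 56 45 57
f 52 57 41
f 56 57 52
f 40 52 61
f 52 41 62
f 61 62 47
f 52 62 61
f 40 61 73
f 61 47 76
f 73 76 50
f 61 76 73
f 40 73 77
f 73 50 81
f 77 81 51
f 73 81 77
f 41 57 68
f 57 45 71
f 68 71 49
f 57 71 68
f 45 80 58
f 80 51 79
f 58 79 44
f 80 79 58
f 51 81 78
f 81 50 74
f 78 74 42
f 81 74 78
f 50 76 75
f 76 47 63
f 75 63 46
f 76 63 75
f 47 62 67
f 62 41 64
f 67 64 48
f 62 64 67
f 43 69 55
f 69 49 70
f 55 70 44
f 69 70 55
f 43 55 53
f 55 44 54
f 53 54 42
f 55 54 53
f 43 53 60
f 53 42 59
f 60 59 46
f 53 59 60
f 43 60 65
f 60 46 66
f 65 66 48
f 60 66 65
f 43 65 69
f 65 48 72
f 69 72 49
f 65 72 69
f 44 70 58
f 70 49 71
f 58 71 45
f 70 71 58
f 42 54 78
f 54 44 79
f 78 79 51
f 54 79 78
f 46 59 75
f 59 42 74
f 75 74 50
f 59 74 75
f 48 66 67
f 66 46 63
f 67 63 47
f 66 63 67
f 49 72 68
f 72 48 64
f 68 64 41
f 72 64 68



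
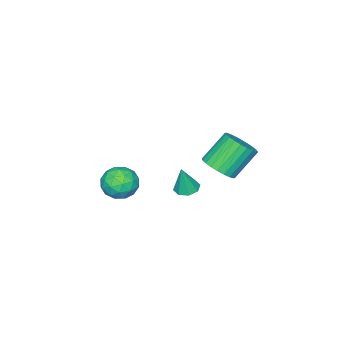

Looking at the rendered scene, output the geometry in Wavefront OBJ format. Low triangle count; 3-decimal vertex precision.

v 2.794 2.304 -1.388
v 3.384 2.325 -1.539
v 3.146 2.276 -0.012
v 3.199 2.75 -1.482
v 2.777 2.914 -1.371
v 2.364 2.721 -1.269
v 2.203 2.284 -1.237
v 2.388 1.859 -1.293
v 2.811 1.695 -1.405
v 3.223 1.888 -1.506
v 1.879 3.327 -0.179
v 2.505 3.127 0.407
v 1.427 3.552 1.704
v 0.801 3.753 1.119
v 2.569 3.459 0.351
v 1.491 3.885 1.649
v 2.528 3.772 0.215
v 1.45 4.198 1.512
v 2.389 4.017 0.019
v 1.311 4.442 1.316
v 2.172 4.157 -0.208
v 1.094 4.582 1.09
v 1.91 4.17 -0.43
v 0.832 4.596 0.868
v 1.644 4.055 -0.613
v 0.566 4.481 0.684
v 1.413 3.83 -0.731
v 0.335 4.255 0.567
v 1.253 3.528 -0.764
v 0.175 3.953 0.533
v 1.189 3.195 -0.709
v 0.111 3.621 0.589
v 1.23 2.882 -0.572
v 0.152 3.308 0.725
v 1.369 2.638 -0.376
v 0.291 3.063 0.921
v 1.586 2.498 -0.15
v 0.508 2.923 1.148
v 1.848 2.484 0.072
v 0.77 2.91 1.37
v 2.114 2.599 0.256
v 1.036 3.025 1.553
v 2.345 2.825 0.373
v 1.267 3.25 1.671
v 1.579 -1.72 -3.779
v 2.12 -1.082 -3.294
v 2.52 -2.878 -3.306
v 3.061 -2.24 -2.821
v 2.164 -2.442 -2.52
v 1.582 -1.726 -2.812
v 3.058 -2.234 -3.788
v 2.476 -1.518 -4.08
v 3.033 -1.399 -3.299
v 2.481 -1.528 -2.515
v 2.159 -2.432 -4.085
v 1.607 -2.561 -3.301
v 1.767 -1.3 -3.578
v 2.873 -2.66 -3.022
v 2.346 -2.779 -2.845
v 2.664 -2.404 -2.56
v 1.451 -1.678 -3.295
v 1.769 -1.303 -3.009
v 1.795 -2.102 -2.555
v 2.871 -2.657 -3.591
v 3.189 -2.282 -3.305
v 1.976 -1.556 -4.04
v 2.294 -1.181 -3.755
v 2.845 -1.858 -4.045
v 2.622 -1.111 -3.296
v 3.175 -1.791 -3.018
v 3.173 -1.788 -3.586
v 2.831 -1.367 -3.758
v 2.297 -1.187 -2.835
v 2.85 -1.867 -2.557
v 2.323 -1.986 -2.38
v 1.981 -1.565 -2.552
v 2.834 -1.373 -2.838
v 1.79 -2.093 -4.043
v 2.343 -2.773 -3.765
v 2.659 -2.395 -4.048
v 2.317 -1.974 -4.22
v 1.465 -2.169 -3.582
v 2.018 -2.849 -3.304
v 1.809 -2.593 -2.842
v 1.467 -2.172 -3.014
v 1.806 -2.587 -3.762
f 2 1 4
f 2 4 3
f 4 1 5
f 4 5 3
f 5 1 6
f 5 6 3
f 6 1 7
f 6 7 3
f 7 1 8
f 7 8 3
f 8 1 9
f 8 9 3
f 9 1 10
f 9 10 3
f 10 1 2
f 10 2 3
f 12 11 15
f 12 15 13
f 13 15 16
f 13 16 14
f 15 11 17
f 15 17 16
f 16 17 18
f 16 18 14
f 17 11 19
f 17 19 18
f 18 19 20
f 18 20 14
f 19 11 21
f 19 21 20
f 20 21 22
f 20 22 14
f 21 11 23
f 21 23 22
f 22 23 24
f 22 24 14
f 23 11 25
f 23 25 24
f 24 25 26
f 24 26 14
f 25 11 27
f 25 27 26
f 26 27 28
f 26 28 14
f 27 11 29
f 27 29 28
f 28 29 30
f 28 30 14
f 29 11 31
f 29 31 30
f 30 31 32
f 30 32 14
f 31 11 33
f 31 33 32
f 32 33 34
f 32 34 14
f 33 11 35
f 33 35 34
f 34 35 36
f 34 36 14
f 35 11 37
f 35 37 36
f 36 37 38
f 36 38 14
f 37 11 39
f 37 39 38
f 38 39 40
f 38 40 14
f 39 11 41
f 39 41 40
f 40 41 42
f 40 42 14
f 41 11 43
f 41 43 42
f 42 43 44
f 42 44 14
f 43 11 12
f 43 12 44
f 44 12 13
f 44 13 14
f 45 82 61
f 82 56 85
f 61 85 50
f 82 85 61
f 45 61 57
f 61 50 62
f 57 62 46
f 61 62 57
f 45 57 66
f 57 46 67
f 66 67 52
f 57 67 66
f 45 66 78
f 66 52 81
f 78 81 55
f 66 81 78
f 45 78 82
f 78 55 86
f 82 86 56
f 78 86 82
f 46 62 73
f 62 50 76
f 73 76 54
f 62 76 73
f 50 85 63
f 85 56 84
f 63 84 49
f 85 84 63
f 56 86 83
f 86 55 79
f 83 79 47
f 86 79 83
f 55 81 80
f 81 52 68
f 80 68 51
f 81 68 80
f 52 67 72
f 67 46 69
f 72 69 53
f 67 69 72
f 48 74 60
f 74 54 75
f 60 75 49
f 74 75 60
f 48 60 58
f 60 49 59
f 58 59 47
f 60 59 58
f 48 58 65
f 58 47 64
f 65 64 51
f 58 64 65
f 48 65 70
f 65 51 71
f 70 71 53
f 65 71 70
f 48 70 74
f 70 53 77
f 74 77 54
f 70 77 74
f 49 75 63
f 75 54 76
f 63 76 50
f 75 76 63
f 47 59 83
f 59 49 84
f 83 84 56
f 59 84 83
f 51 64 80
f 64 47 79
f 80 79 55
f 64 79 80
f 53 71 72
f 71 51 68
f 72 68 52
f 71 68 72
f 54 77 73
f 77 53 69
f 73 69 46
f 77 69 73



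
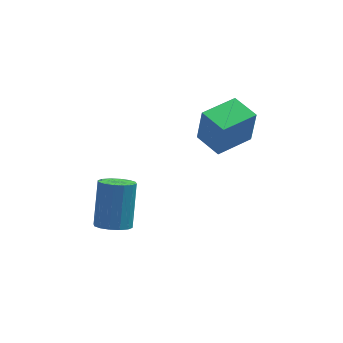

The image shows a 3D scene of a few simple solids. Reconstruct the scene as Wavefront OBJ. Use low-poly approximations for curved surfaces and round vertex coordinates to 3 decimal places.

v -0.087 -0.077 -0.994
v 0.318 0.292 -1.283
v 0.492 1.187 0.105
v 0.087 0.817 0.394
v 0.032 0.427 -1.334
v 0.206 1.322 0.053
v -0.287 0.427 -1.294
v -0.113 1.322 0.093
v -0.552 0.292 -1.174
v -0.378 1.186 0.214
v -0.692 0.058 -1.005
v -0.518 0.952 0.383
v -0.67 -0.213 -0.833
v -0.496 0.682 0.554
v -0.492 -0.447 -0.705
v -0.318 0.448 0.683
v -0.206 -0.582 -0.653
v -0.032 0.313 0.734
v 0.113 -0.582 -0.693
v 0.287 0.313 0.694
v 0.378 -0.446 -0.814
v 0.552 0.448 0.574
v 0.518 -0.212 -0.983
v 0.692 0.682 0.405
v 0.496 0.058 -1.154
v 0.67 0.953 0.233
v 3.384 2.51 0.043
v 3.527 2.389 1.421
v 2.754 3.363 0.183
v 2.897 3.243 1.561
v 4.523 3.357 -0.001
v 4.666 3.237 1.377
v 3.893 4.211 0.139
v 4.036 4.09 1.517
f 2 1 5
f 2 5 3
f 3 5 6
f 3 6 4
f 5 1 7
f 5 7 6
f 6 7 8
f 6 8 4
f 7 1 9
f 7 9 8
f 8 9 10
f 8 10 4
f 9 1 11
f 9 11 10
f 10 11 12
f 10 12 4
f 11 1 13
f 11 13 12
f 12 13 14
f 12 14 4
f 13 1 15
f 13 15 14
f 14 15 16
f 14 16 4
f 15 1 17
f 15 17 16
f 16 17 18
f 16 18 4
f 17 1 19
f 17 19 18
f 18 19 20
f 18 20 4
f 19 1 21
f 19 21 20
f 20 21 22
f 20 22 4
f 21 1 23
f 21 23 22
f 22 23 24
f 22 24 4
f 23 1 25
f 23 25 24
f 24 25 26
f 24 26 4
f 25 1 2
f 25 2 26
f 26 2 3
f 26 3 4
f 28 30 27
f 31 28 27
f 27 30 29
f 29 31 27
f 28 34 30
f 32 28 31
f 32 34 28
f 30 34 29
f 33 31 29
f 29 34 33
f 33 32 31
f 34 32 33



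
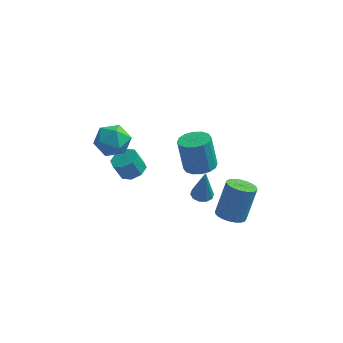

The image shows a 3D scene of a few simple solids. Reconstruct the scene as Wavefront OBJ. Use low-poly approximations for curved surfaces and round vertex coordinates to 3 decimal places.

v 1.307 0.004 0.72
v 2.14 -0.191 0.925
v 1.746 0.081 2.785
v 0.913 0.276 2.58
v 2.137 0.26 0.859
v 1.744 0.531 2.718
v 1.912 0.642 0.755
v 1.519 0.913 2.615
v 1.525 0.853 0.642
v 1.131 1.125 2.502
v 1.079 0.837 0.55
v 0.685 1.109 2.41
v 0.694 0.598 0.504
v 0.3 0.869 2.363
v 0.474 0.199 0.515
v 0.08 0.471 2.375
v 0.476 -0.251 0.582
v 0.083 0.02 2.441
v 0.701 -0.633 0.685
v 0.308 -0.362 2.545
v 1.089 -0.845 0.798
v 0.695 -0.573 2.658
v 1.535 -0.829 0.89
v 1.141 -0.557 2.75
v 1.92 -0.589 0.937
v 1.526 -0.318 2.796
v -2.35 0.4 -0.791
v -1.924 1.002 -0.537
v -2.364 0.881 0.486
v -2.79 0.28 0.231
v -2.457 1.172 -0.746
v -2.897 1.051 0.277
v -2.927 0.889 -0.982
v -3.367 0.768 0.041
v -3.06 0.32 -1.106
v -3.499 0.2 -0.083
v -2.776 -0.201 -1.046
v -3.216 -0.322 -0.023
v -2.243 -0.371 -0.837
v -2.683 -0.492 0.186
v -1.773 -0.088 -0.601
v -2.213 -0.209 0.422
v -1.641 0.48 -0.477
v -2.08 0.36 0.546
v 0.946 2.2 -3.893
v 1.332 2.698 -3.903
v 1.154 2.08 -1.887
v 0.968 2.829 -3.857
v 0.596 2.719 -3.825
v 0.357 2.411 -3.819
v 0.344 2.023 -3.841
v 0.561 1.702 -3.883
v 0.925 1.571 -3.928
v 1.297 1.681 -3.96
v 1.535 1.989 -3.966
v 1.548 2.377 -3.945
v -4.279 1.161 1.67
v -3.395 1.772 1.539
v -3.725 0.088 0.401
v -2.841 0.699 0.27
v -2.966 0.114 1.172
v -3.308 0.777 1.957
v -3.812 1.083 -0.017
v -4.154 1.746 0.768
v -3.106 1.724 0.497
v -2.583 1.125 1.232
v -4.537 0.735 0.708
v -4.014 0.136 1.443
v 2.95 -0.129 -3.026
v 3.75 -0.378 -3.087
v 4.15 0.44 -1.195
v 3.35 0.689 -1.134
v 3.762 -0.059 -3.228
v 4.162 0.759 -1.336
v 3.634 0.248 -3.334
v 4.034 1.067 -1.442
v 3.388 0.49 -3.387
v 3.788 1.309 -1.494
v 3.066 0.625 -3.377
v 3.466 1.444 -1.485
v 2.724 0.63 -3.306
v 3.124 1.448 -1.414
v 2.421 0.503 -3.188
v 2.821 1.321 -1.295
v 2.209 0.267 -3.041
v 2.609 1.085 -1.149
v 2.126 -0.038 -2.892
v 2.526 0.781 -0.999
v 2.185 -0.358 -2.765
v 2.585 0.46 -0.873
v 2.376 -0.639 -2.684
v 2.776 0.179 -0.792
v 2.667 -0.831 -2.663
v 3.067 -0.013 -0.77
v 3.006 -0.903 -2.704
v 3.406 -0.084 -0.811
v 3.336 -0.84 -2.8
v 3.736 -0.022 -0.908
v 3.599 -0.655 -2.936
v 3.999 0.164 -1.044
f 2 1 5
f 2 5 3
f 3 5 6
f 3 6 4
f 5 1 7
f 5 7 6
f 6 7 8
f 6 8 4
f 7 1 9
f 7 9 8
f 8 9 10
f 8 10 4
f 9 1 11
f 9 11 10
f 10 11 12
f 10 12 4
f 11 1 13
f 11 13 12
f 12 13 14
f 12 14 4
f 13 1 15
f 13 15 14
f 14 15 16
f 14 16 4
f 15 1 17
f 15 17 16
f 16 17 18
f 16 18 4
f 17 1 19
f 17 19 18
f 18 19 20
f 18 20 4
f 19 1 21
f 19 21 20
f 20 21 22
f 20 22 4
f 21 1 23
f 21 23 22
f 22 23 24
f 22 24 4
f 23 1 25
f 23 25 24
f 24 25 26
f 24 26 4
f 25 1 2
f 25 2 26
f 26 2 3
f 26 3 4
f 28 27 31
f 28 31 29
f 29 31 32
f 29 32 30
f 31 27 33
f 31 33 32
f 32 33 34
f 32 34 30
f 33 27 35
f 33 35 34
f 34 35 36
f 34 36 30
f 35 27 37
f 35 37 36
f 36 37 38
f 36 38 30
f 37 27 39
f 37 39 38
f 38 39 40
f 38 40 30
f 39 27 41
f 39 41 40
f 40 41 42
f 40 42 30
f 41 27 43
f 41 43 42
f 42 43 44
f 42 44 30
f 43 27 28
f 43 28 44
f 44 28 29
f 44 29 30
f 46 45 48
f 46 48 47
f 48 45 49
f 48 49 47
f 49 45 50
f 49 50 47
f 50 45 51
f 50 51 47
f 51 45 52
f 51 52 47
f 52 45 53
f 52 53 47
f 53 45 54
f 53 54 47
f 54 45 55
f 54 55 47
f 55 45 56
f 55 56 47
f 56 45 46
f 56 46 47
f 57 68 62
f 57 62 58
f 57 58 64
f 57 64 67
f 57 67 68
f 58 62 66
f 62 68 61
f 68 67 59
f 67 64 63
f 64 58 65
f 60 66 61
f 60 61 59
f 60 59 63
f 60 63 65
f 60 65 66
f 61 66 62
f 59 61 68
f 63 59 67
f 65 63 64
f 66 65 58
f 70 69 73
f 70 73 71
f 71 73 74
f 71 74 72
f 73 69 75
f 73 75 74
f 74 75 76
f 74 76 72
f 75 69 77
f 75 77 76
f 76 77 78
f 76 78 72
f 77 69 79
f 77 79 78
f 78 79 80
f 78 80 72
f 79 69 81
f 79 81 80
f 80 81 82
f 80 82 72
f 81 69 83
f 81 83 82
f 82 83 84
f 82 84 72
f 83 69 85
f 83 85 84
f 84 85 86
f 84 86 72
f 85 69 87
f 85 87 86
f 86 87 88
f 86 88 72
f 87 69 89
f 87 89 88
f 88 89 90
f 88 90 72
f 89 69 91
f 89 91 90
f 90 91 92
f 90 92 72
f 91 69 93
f 91 93 92
f 92 93 94
f 92 94 72
f 93 69 95
f 93 95 94
f 94 95 96
f 94 96 72
f 95 69 97
f 95 97 96
f 96 97 98
f 96 98 72
f 97 69 99
f 97 99 98
f 98 99 100
f 98 100 72
f 99 69 70
f 99 70 100
f 100 70 71
f 100 71 72



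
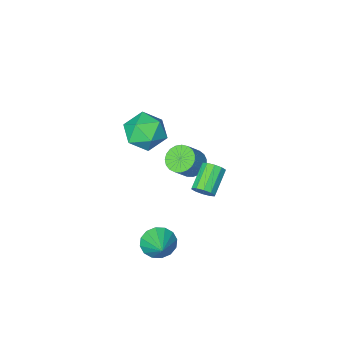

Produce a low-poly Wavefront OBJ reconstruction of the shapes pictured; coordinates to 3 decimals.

v 0.841 1.747 -2.324
v 1.153 1.258 -1.745
v 1.299 2.853 -1.636
v 1.465 1.305 -2.029
v 1.609 1.47 -2.392
v 1.548 1.71 -2.736
v 1.297 1.96 -2.971
v 0.924 2.153 -3.031
v 0.528 2.237 -2.903
v 0.216 2.19 -2.619
v 0.072 2.024 -2.255
v 0.133 1.784 -1.911
v 0.384 1.535 -1.676
v 0.757 1.342 -1.616
v 0.383 0.159 2.658
v 1.133 -0.205 3.299
v -0.793 -0.675 3.561
v -0.043 -1.039 4.202
v -0.291 -0.018 4.21
v 0.436 0.498 3.652
v -0.096 -1.378 3.208
v 0.631 -0.862 2.65
v 0.837 -1.155 3.638
v 0.716 -0.314 4.258
v -0.376 -0.566 2.602
v -0.497 0.275 3.222
v -2.106 0.622 -1.218
v -1.697 0.323 -0.956
v -2.686 -0.381 -0.22
v -3.094 -0.082 -0.482
v -1.761 0.612 -0.765
v -2.749 -0.092 -0.028
v -1.956 0.905 -0.747
v -2.944 0.2 -0.01
v -2.208 1.09 -0.909
v -3.197 0.385 -0.172
v -2.421 1.096 -1.189
v -3.41 0.391 -0.452
v -2.514 0.921 -1.48
v -3.503 0.217 -0.744
v -2.451 0.632 -1.672
v -3.439 -0.072 -0.935
v -2.256 0.34 -1.69
v -3.244 -0.365 -0.953
v -2.003 0.155 -1.528
v -2.992 -0.55 -0.791
v -1.79 0.149 -1.248
v -2.779 -0.556 -0.511
v -3.205 -2.131 -2.026
v -2.631 -2.079 -2.506
v -1.841 -1.817 -1.534
v -2.415 -1.869 -1.054
v -2.737 -1.786 -2.5
v -1.947 -1.524 -1.527
v -2.924 -1.552 -2.411
v -2.133 -1.29 -1.439
v -3.159 -1.419 -2.256
v -2.369 -1.157 -1.284
v -3.402 -1.408 -2.061
v -2.612 -1.146 -1.089
v -3.611 -1.523 -1.86
v -2.821 -1.261 -0.888
v -3.75 -1.743 -1.688
v -2.96 -1.48 -0.716
v -3.795 -2.029 -1.574
v -3.005 -1.767 -0.602
v -3.738 -2.334 -1.539
v -2.947 -2.072 -0.566
v -3.588 -2.603 -1.587
v -2.798 -2.341 -0.615
v -3.373 -2.791 -1.712
v -2.583 -2.529 -0.74
v -3.128 -2.865 -1.891
v -2.338 -2.603 -0.919
v -2.897 -2.811 -2.093
v -2.107 -2.549 -1.121
v -2.719 -2.641 -2.284
v -1.929 -2.378 -1.312
v -2.625 -2.382 -2.43
v -1.835 -2.119 -1.458
f 2 1 4
f 2 4 3
f 4 1 5
f 4 5 3
f 5 1 6
f 5 6 3
f 6 1 7
f 6 7 3
f 7 1 8
f 7 8 3
f 8 1 9
f 8 9 3
f 9 1 10
f 9 10 3
f 10 1 11
f 10 11 3
f 11 1 12
f 11 12 3
f 12 1 13
f 12 13 3
f 13 1 14
f 13 14 3
f 14 1 2
f 14 2 3
f 15 26 20
f 15 20 16
f 15 16 22
f 15 22 25
f 15 25 26
f 16 20 24
f 20 26 19
f 26 25 17
f 25 22 21
f 22 16 23
f 18 24 19
f 18 19 17
f 18 17 21
f 18 21 23
f 18 23 24
f 19 24 20
f 17 19 26
f 21 17 25
f 23 21 22
f 24 23 16
f 28 27 31
f 28 31 29
f 29 31 32
f 29 32 30
f 31 27 33
f 31 33 32
f 32 33 34
f 32 34 30
f 33 27 35
f 33 35 34
f 34 35 36
f 34 36 30
f 35 27 37
f 35 37 36
f 36 37 38
f 36 38 30
f 37 27 39
f 37 39 38
f 38 39 40
f 38 40 30
f 39 27 41
f 39 41 40
f 40 41 42
f 40 42 30
f 41 27 43
f 41 43 42
f 42 43 44
f 42 44 30
f 43 27 45
f 43 45 44
f 44 45 46
f 44 46 30
f 45 27 47
f 45 47 46
f 46 47 48
f 46 48 30
f 47 27 28
f 47 28 48
f 48 28 29
f 48 29 30
f 50 49 53
f 50 53 51
f 51 53 54
f 51 54 52
f 53 49 55
f 53 55 54
f 54 55 56
f 54 56 52
f 55 49 57
f 55 57 56
f 56 57 58
f 56 58 52
f 57 49 59
f 57 59 58
f 58 59 60
f 58 60 52
f 59 49 61
f 59 61 60
f 60 61 62
f 60 62 52
f 61 49 63
f 61 63 62
f 62 63 64
f 62 64 52
f 63 49 65
f 63 65 64
f 64 65 66
f 64 66 52
f 65 49 67
f 65 67 66
f 66 67 68
f 66 68 52
f 67 49 69
f 67 69 68
f 68 69 70
f 68 70 52
f 69 49 71
f 69 71 70
f 70 71 72
f 70 72 52
f 71 49 73
f 71 73 72
f 72 73 74
f 72 74 52
f 73 49 75
f 73 75 74
f 74 75 76
f 74 76 52
f 75 49 77
f 75 77 76
f 76 77 78
f 76 78 52
f 77 49 79
f 77 79 78
f 78 79 80
f 78 80 52
f 79 49 50
f 79 50 80
f 80 50 51
f 80 51 52



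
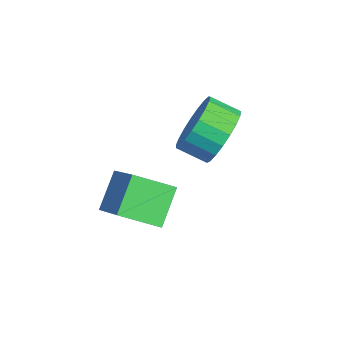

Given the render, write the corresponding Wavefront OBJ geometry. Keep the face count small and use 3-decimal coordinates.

v 3.463 0.858 -1.588
v 3.011 -0.341 -0.975
v 2.66 1.611 -0.707
v 2.209 0.413 -0.094
v 4.911 0.947 -0.346
v 4.46 -0.251 0.267
v 4.109 1.701 0.535
v 3.657 0.502 1.148
v 2.175 3.906 0.337
v 2.87 3.827 1.12
v 2.279 3.055 1.566
v 1.585 3.134 0.783
v 2.594 4.128 1.274
v 2.003 3.356 1.72
v 2.245 4.39 1.266
v 1.654 3.618 1.712
v 1.884 4.569 1.097
v 1.293 3.796 1.544
v 1.573 4.633 0.797
v 0.982 3.86 1.243
v 1.367 4.571 0.417
v 0.776 3.799 0.864
v 1.3 4.395 0.024
v 0.709 3.622 0.47
v 1.385 4.134 -0.316
v 0.794 3.361 0.13
v 1.606 3.833 -0.543
v 1.016 3.061 -0.096
v 1.926 3.545 -0.617
v 1.336 2.773 -0.171
v 2.289 3.32 -0.527
v 1.698 2.548 -0.081
v 2.632 3.196 -0.287
v 2.042 2.424 0.159
v 2.897 3.195 0.06
v 2.306 2.422 0.507
v 3.036 3.317 0.456
v 2.445 2.544 0.902
v 3.027 3.54 0.831
v 2.436 2.768 1.277
f 2 4 1
f 5 2 1
f 1 4 3
f 3 5 1
f 2 8 4
f 6 2 5
f 6 8 2
f 4 8 3
f 7 5 3
f 3 8 7
f 7 6 5
f 8 6 7
f 10 9 13
f 10 13 11
f 11 13 14
f 11 14 12
f 13 9 15
f 13 15 14
f 14 15 16
f 14 16 12
f 15 9 17
f 15 17 16
f 16 17 18
f 16 18 12
f 17 9 19
f 17 19 18
f 18 19 20
f 18 20 12
f 19 9 21
f 19 21 20
f 20 21 22
f 20 22 12
f 21 9 23
f 21 23 22
f 22 23 24
f 22 24 12
f 23 9 25
f 23 25 24
f 24 25 26
f 24 26 12
f 25 9 27
f 25 27 26
f 26 27 28
f 26 28 12
f 27 9 29
f 27 29 28
f 28 29 30
f 28 30 12
f 29 9 31
f 29 31 30
f 30 31 32
f 30 32 12
f 31 9 33
f 31 33 32
f 32 33 34
f 32 34 12
f 33 9 35
f 33 35 34
f 34 35 36
f 34 36 12
f 35 9 37
f 35 37 36
f 36 37 38
f 36 38 12
f 37 9 39
f 37 39 38
f 38 39 40
f 38 40 12
f 39 9 10
f 39 10 40
f 40 10 11
f 40 11 12



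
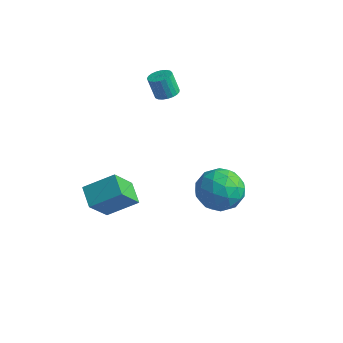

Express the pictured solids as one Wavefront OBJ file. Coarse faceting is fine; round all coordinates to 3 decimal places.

v -1.173 -2.939 -3.552
v -1.22 -4.056 -2.167
v -2.058 -2.341 -3.101
v -2.106 -3.458 -1.715
v -0.114 -1.982 -2.745
v -0.162 -3.099 -1.359
v -1 -1.384 -2.293
v -1.047 -2.501 -0.908
v -0.886 1.001 2.442
v -0.338 1.007 2.633
v -0.707 0.946 3.689
v -1.254 0.939 3.498
v -0.393 1.242 2.628
v -0.761 1.181 3.684
v -0.532 1.436 2.591
v -0.9 1.374 3.647
v -0.733 1.554 2.528
v -1.101 1.492 3.584
v -0.96 1.576 2.45
v -1.328 1.514 3.506
v -1.174 1.499 2.371
v -1.542 1.437 3.427
v -1.339 1.336 2.304
v -1.707 1.274 3.36
v -1.425 1.115 2.261
v -1.793 1.053 3.317
v -1.418 0.874 2.249
v -1.786 0.812 3.305
v -1.319 0.655 2.271
v -1.687 0.594 3.327
v -1.145 0.496 2.322
v -1.513 0.434 3.378
v -0.927 0.424 2.394
v -1.295 0.363 3.45
v -0.701 0.452 2.475
v -1.069 0.391 3.531
v -0.507 0.575 2.549
v -0.875 0.513 3.605
v -0.379 0.771 2.605
v -0.747 0.71 3.661
v 2.818 -0.697 0.084
v 3.75 -0.664 0.767
v 3.73 -1.816 -1.107
v 4.662 -1.783 -0.424
v 3.708 -2.335 -0.074
v 3.145 -1.644 0.662
v 4.335 -0.836 -1.002
v 3.772 -0.145 -0.266
v 4.688 -0.75 0.096
v 4.301 -1.677 0.67
v 3.179 -0.803 -1.01
v 2.792 -1.73 -0.436
v 3.204 -0.582 0.53
v 4.276 -1.898 -0.87
v 3.715 -2.222 -0.665
v 4.263 -2.203 -0.263
v 2.848 -1.158 0.468
v 3.396 -1.139 0.87
v 3.371 -2.121 0.375
v 4.084 -1.341 -1.21
v 4.632 -1.322 -0.808
v 3.217 -0.277 -0.077
v 3.765 -0.258 0.325
v 4.109 -0.359 -0.715
v 4.304 -0.614 0.537
v 4.84 -1.271 -0.163
v 4.647 -0.715 -0.503
v 4.316 -0.308 -0.07
v 4.076 -1.158 0.874
v 4.612 -1.816 0.174
v 4.051 -2.141 0.38
v 3.72 -1.734 0.813
v 4.627 -1.209 0.48
v 2.868 -0.664 -0.514
v 3.404 -1.322 -1.214
v 3.76 -0.746 -1.153
v 3.429 -0.339 -0.72
v 2.64 -1.209 -0.177
v 3.176 -1.866 -0.877
v 3.164 -2.172 -0.27
v 2.833 -1.765 0.163
v 2.853 -1.271 -0.82
f 2 4 1
f 5 2 1
f 1 4 3
f 3 5 1
f 2 8 4
f 6 2 5
f 6 8 2
f 4 8 3
f 7 5 3
f 3 8 7
f 7 6 5
f 8 6 7
f 10 9 13
f 10 13 11
f 11 13 14
f 11 14 12
f 13 9 15
f 13 15 14
f 14 15 16
f 14 16 12
f 15 9 17
f 15 17 16
f 16 17 18
f 16 18 12
f 17 9 19
f 17 19 18
f 18 19 20
f 18 20 12
f 19 9 21
f 19 21 20
f 20 21 22
f 20 22 12
f 21 9 23
f 21 23 22
f 22 23 24
f 22 24 12
f 23 9 25
f 23 25 24
f 24 25 26
f 24 26 12
f 25 9 27
f 25 27 26
f 26 27 28
f 26 28 12
f 27 9 29
f 27 29 28
f 28 29 30
f 28 30 12
f 29 9 31
f 29 31 30
f 30 31 32
f 30 32 12
f 31 9 33
f 31 33 32
f 32 33 34
f 32 34 12
f 33 9 35
f 33 35 34
f 34 35 36
f 34 36 12
f 35 9 37
f 35 37 36
f 36 37 38
f 36 38 12
f 37 9 39
f 37 39 38
f 38 39 40
f 38 40 12
f 39 9 10
f 39 10 40
f 40 10 11
f 40 11 12
f 41 78 57
f 78 52 81
f 57 81 46
f 78 81 57
f 41 57 53
f 57 46 58
f 53 58 42
f 57 58 53
f 41 53 62
f 53 42 63
f 62 63 48
f 53 63 62
f 41 62 74
f 62 48 77
f 74 77 51
f 62 77 74
f 41 74 78
f 74 51 82
f 78 82 52
f 74 82 78
f 42 58 69
f 58 46 72
f 69 72 50
f 58 72 69
f 46 81 59
f 81 52 80
f 59 80 45
f 81 80 59
f 52 82 79
f 82 51 75
f 79 75 43
f 82 75 79
f 51 77 76
f 77 48 64
f 76 64 47
f 77 64 76
f 48 63 68
f 63 42 65
f 68 65 49
f 63 65 68
f 44 70 56
f 70 50 71
f 56 71 45
f 70 71 56
f 44 56 54
f 56 45 55
f 54 55 43
f 56 55 54
f 44 54 61
f 54 43 60
f 61 60 47
f 54 60 61
f 44 61 66
f 61 47 67
f 66 67 49
f 61 67 66
f 44 66 70
f 66 49 73
f 70 73 50
f 66 73 70
f 45 71 59
f 71 50 72
f 59 72 46
f 71 72 59
f 43 55 79
f 55 45 80
f 79 80 52
f 55 80 79
f 47 60 76
f 60 43 75
f 76 75 51
f 60 75 76
f 49 67 68
f 67 47 64
f 68 64 48
f 67 64 68
f 50 73 69
f 73 49 65
f 69 65 42
f 73 65 69



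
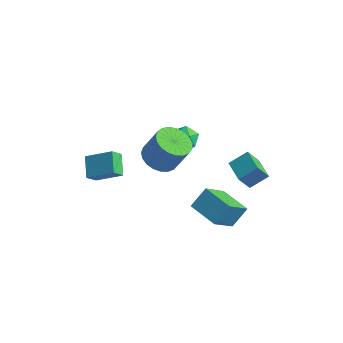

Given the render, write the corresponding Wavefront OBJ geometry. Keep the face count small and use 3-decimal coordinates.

v 1.973 1.637 -2.25
v 1.632 1.037 -1.196
v 2.631 2.444 -1.577
v 2.291 1.844 -0.523
v 3.089 0.816 -2.357
v 2.749 0.216 -1.303
v 3.748 1.623 -1.684
v 3.407 1.023 -0.63
v -1.678 2.415 -1.208
v -1.119 2.075 -1.752
v -1.841 1.185 -0.608
v -1.282 0.845 -1.152
v -1.017 1.395 -0.558
v -0.917 2.155 -0.929
v -2.043 1.105 -1.431
v -1.943 1.865 -1.802
v -1.344 1.265 -1.891
v -0.71 1.444 -1.351
v -2.25 1.816 -1.009
v -1.616 1.995 -0.469
v -4.893 -1.885 -1.939
v -5.04 -2.524 -1.252
v -3.5 -1.378 -1.169
v -3.648 -2.018 -0.482
v -4.172 -2.802 -2.638
v -4.32 -3.442 -1.951
v -2.78 -2.296 -1.868
v -2.927 -2.935 -1.181
v -1.598 -0.63 -1.059
v -0.727 -1.128 -1.402
v 0.048 -0.887 0.215
v -0.822 -0.39 0.559
v -0.64 -0.708 -1.506
v 0.135 -0.468 0.111
v -0.719 -0.275 -1.533
v 0.057 -0.035 0.085
v -0.949 0.096 -1.478
v -0.174 0.337 0.14
v -1.292 0.342 -1.35
v -0.517 0.583 0.268
v -1.688 0.42 -1.172
v -0.912 0.66 0.446
v -2.068 0.316 -0.974
v -1.292 0.557 0.644
v -2.367 0.049 -0.791
v -1.591 0.289 0.826
v -2.532 -0.336 -0.655
v -1.757 -0.096 0.963
v -2.537 -0.772 -0.588
v -1.761 -0.531 1.03
v -2.379 -1.183 -0.602
v -1.603 -0.943 1.015
v -2.086 -1.499 -0.696
v -1.31 -1.258 0.922
v -1.708 -1.664 -0.852
v -0.933 -1.424 0.765
v -1.312 -1.651 -1.044
v -0.536 -1.41 0.573
v -0.965 -1.461 -1.239
v -0.189 -1.221 0.379
v 1.542 -0.698 -3.739
v 1.386 -2.24 -2.249
v 1.889 0.183 -2.79
v 1.732 -1.359 -1.301
v 3.228 -1.101 -3.979
v 3.071 -2.643 -2.49
v 3.574 -0.22 -3.031
v 3.418 -1.762 -1.541
f 2 4 1
f 5 2 1
f 1 4 3
f 3 5 1
f 2 8 4
f 6 2 5
f 6 8 2
f 4 8 3
f 7 5 3
f 3 8 7
f 7 6 5
f 8 6 7
f 9 20 14
f 9 14 10
f 9 10 16
f 9 16 19
f 9 19 20
f 10 14 18
f 14 20 13
f 20 19 11
f 19 16 15
f 16 10 17
f 12 18 13
f 12 13 11
f 12 11 15
f 12 15 17
f 12 17 18
f 13 18 14
f 11 13 20
f 15 11 19
f 17 15 16
f 18 17 10
f 22 24 21
f 25 22 21
f 21 24 23
f 23 25 21
f 22 28 24
f 26 22 25
f 26 28 22
f 24 28 23
f 27 25 23
f 23 28 27
f 27 26 25
f 28 26 27
f 30 29 33
f 30 33 31
f 31 33 34
f 31 34 32
f 33 29 35
f 33 35 34
f 34 35 36
f 34 36 32
f 35 29 37
f 35 37 36
f 36 37 38
f 36 38 32
f 37 29 39
f 37 39 38
f 38 39 40
f 38 40 32
f 39 29 41
f 39 41 40
f 40 41 42
f 40 42 32
f 41 29 43
f 41 43 42
f 42 43 44
f 42 44 32
f 43 29 45
f 43 45 44
f 44 45 46
f 44 46 32
f 45 29 47
f 45 47 46
f 46 47 48
f 46 48 32
f 47 29 49
f 47 49 48
f 48 49 50
f 48 50 32
f 49 29 51
f 49 51 50
f 50 51 52
f 50 52 32
f 51 29 53
f 51 53 52
f 52 53 54
f 52 54 32
f 53 29 55
f 53 55 54
f 54 55 56
f 54 56 32
f 55 29 57
f 55 57 56
f 56 57 58
f 56 58 32
f 57 29 59
f 57 59 58
f 58 59 60
f 58 60 32
f 59 29 30
f 59 30 60
f 60 30 31
f 60 31 32
f 62 64 61
f 65 62 61
f 61 64 63
f 63 65 61
f 62 68 64
f 66 62 65
f 66 68 62
f 64 68 63
f 67 65 63
f 63 68 67
f 67 66 65
f 68 66 67



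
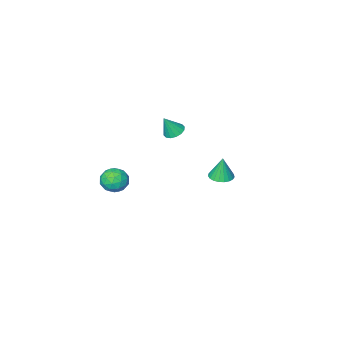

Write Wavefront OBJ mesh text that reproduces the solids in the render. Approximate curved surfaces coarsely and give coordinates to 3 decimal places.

v 0.639 -2.414 -0.254
v 1.086 -1.886 -0.038
v 1.454 -3.214 0.018
v 1.901 -2.686 0.234
v 1.303 -2.835 0.617
v 0.8 -2.341 0.45
v 1.74 -2.759 -0.47
v 1.237 -2.265 -0.637
v 1.767 -2.099 -0.171
v 1.497 -2.146 0.501
v 1.043 -2.954 -0.521
v 0.773 -3.001 0.151
v 0.791 -2.08 -0.17
v 1.749 -3.02 0.15
v 1.398 -3.108 0.375
v 1.66 -2.797 0.502
v 0.623 -2.347 0.117
v 0.886 -2.036 0.244
v 1.013 -2.594 0.629
v 1.654 -3.064 -0.264
v 1.917 -2.753 -0.137
v 0.88 -2.303 -0.522
v 1.142 -1.992 -0.395
v 1.527 -2.506 -0.649
v 1.454 -1.894 -0.121
v 1.933 -2.365 0.039
v 1.838 -2.408 -0.375
v 1.542 -2.117 -0.473
v 1.295 -1.922 0.274
v 1.774 -2.392 0.434
v 1.423 -2.48 0.659
v 1.127 -2.189 0.56
v 1.695 -2.047 0.196
v 0.766 -2.708 -0.454
v 1.245 -3.178 -0.294
v 1.413 -2.911 -0.58
v 1.117 -2.62 -0.679
v 0.607 -2.735 -0.059
v 1.086 -3.206 0.101
v 0.998 -2.983 0.453
v 0.702 -2.692 0.355
v 0.845 -3.053 -0.216
v -0.782 2.987 2.706
v -0.213 2.951 2.726
v -0.818 3.033 3.834
v -0.247 3.185 2.715
v -0.374 3.385 2.703
v -0.571 3.516 2.691
v -0.805 3.556 2.682
v -1.034 3.497 2.677
v -1.22 3.35 2.677
v -1.33 3.14 2.682
v -1.345 2.904 2.691
v -1.263 2.682 2.703
v -1.098 2.512 2.715
v -0.878 2.425 2.726
v -0.641 2.435 2.733
v -0.428 2.54 2.736
v -0.277 2.723 2.733
v -2.481 -3.367 1.533
v -1.993 -3.297 1.29
v -1.979 -3.473 2.507
v -2.077 -3.035 1.362
v -2.27 -2.862 1.48
v -2.519 -2.824 1.612
v -2.758 -2.932 1.724
v -2.923 -3.156 1.784
v -2.969 -3.437 1.777
v -2.884 -3.699 1.705
v -2.691 -3.872 1.587
v -2.442 -3.91 1.454
v -2.203 -3.802 1.343
v -2.039 -3.578 1.283
f 1 38 17
f 38 12 41
f 17 41 6
f 38 41 17
f 1 17 13
f 17 6 18
f 13 18 2
f 17 18 13
f 1 13 22
f 13 2 23
f 22 23 8
f 13 23 22
f 1 22 34
f 22 8 37
f 34 37 11
f 22 37 34
f 1 34 38
f 34 11 42
f 38 42 12
f 34 42 38
f 2 18 29
f 18 6 32
f 29 32 10
f 18 32 29
f 6 41 19
f 41 12 40
f 19 40 5
f 41 40 19
f 12 42 39
f 42 11 35
f 39 35 3
f 42 35 39
f 11 37 36
f 37 8 24
f 36 24 7
f 37 24 36
f 8 23 28
f 23 2 25
f 28 25 9
f 23 25 28
f 4 30 16
f 30 10 31
f 16 31 5
f 30 31 16
f 4 16 14
f 16 5 15
f 14 15 3
f 16 15 14
f 4 14 21
f 14 3 20
f 21 20 7
f 14 20 21
f 4 21 26
f 21 7 27
f 26 27 9
f 21 27 26
f 4 26 30
f 26 9 33
f 30 33 10
f 26 33 30
f 5 31 19
f 31 10 32
f 19 32 6
f 31 32 19
f 3 15 39
f 15 5 40
f 39 40 12
f 15 40 39
f 7 20 36
f 20 3 35
f 36 35 11
f 20 35 36
f 9 27 28
f 27 7 24
f 28 24 8
f 27 24 28
f 10 33 29
f 33 9 25
f 29 25 2
f 33 25 29
f 44 43 46
f 44 46 45
f 46 43 47
f 46 47 45
f 47 43 48
f 47 48 45
f 48 43 49
f 48 49 45
f 49 43 50
f 49 50 45
f 50 43 51
f 50 51 45
f 51 43 52
f 51 52 45
f 52 43 53
f 52 53 45
f 53 43 54
f 53 54 45
f 54 43 55
f 54 55 45
f 55 43 56
f 55 56 45
f 56 43 57
f 56 57 45
f 57 43 58
f 57 58 45
f 58 43 59
f 58 59 45
f 59 43 44
f 59 44 45
f 61 60 63
f 61 63 62
f 63 60 64
f 63 64 62
f 64 60 65
f 64 65 62
f 65 60 66
f 65 66 62
f 66 60 67
f 66 67 62
f 67 60 68
f 67 68 62
f 68 60 69
f 68 69 62
f 69 60 70
f 69 70 62
f 70 60 71
f 70 71 62
f 71 60 72
f 71 72 62
f 72 60 73
f 72 73 62
f 73 60 61
f 73 61 62



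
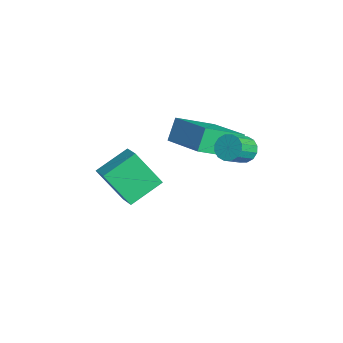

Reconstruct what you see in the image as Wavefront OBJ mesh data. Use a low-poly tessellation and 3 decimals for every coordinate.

v -1.306 0.145 -4.834
v -1.785 -0.833 -3.289
v -1.796 1.523 -4.113
v -2.275 0.544 -2.569
v -0.405 0.276 -4.471
v -0.884 -0.703 -2.927
v -0.895 1.653 -3.751
v -1.374 0.675 -2.206
v 2.501 3.955 0.42
v 2.954 4.339 0.508
v 3.452 3.608 1.128
v 2.999 3.225 1.04
v 2.754 4.397 0.737
v 3.251 3.667 1.358
v 2.486 4.337 0.882
v 2.983 3.607 1.503
v 2.222 4.175 0.903
v 2.719 3.445 1.523
v 2.032 3.954 0.794
v 2.53 3.224 1.415
v 1.969 3.733 0.585
v 2.466 3.003 1.206
v 2.048 3.572 0.332
v 2.546 2.841 0.952
v 2.249 3.513 0.102
v 2.746 2.783 0.723
v 2.517 3.573 -0.043
v 3.014 2.843 0.578
v 2.781 3.735 -0.063
v 3.278 3.005 0.557
v 2.97 3.956 0.045
v 3.468 3.226 0.666
v 3.034 4.177 0.254
v 3.531 3.447 0.875
v -1.129 3.763 -0.805
v -0.755 2.13 0.132
v 0.647 4.503 -0.225
v 1.022 2.869 0.712
v -0.662 3.351 -1.712
v -0.287 1.717 -0.775
v 1.115 4.09 -1.132
v 1.489 2.457 -0.195
f 2 4 1
f 5 2 1
f 1 4 3
f 3 5 1
f 2 8 4
f 6 2 5
f 6 8 2
f 4 8 3
f 7 5 3
f 3 8 7
f 7 6 5
f 8 6 7
f 10 9 13
f 10 13 11
f 11 13 14
f 11 14 12
f 13 9 15
f 13 15 14
f 14 15 16
f 14 16 12
f 15 9 17
f 15 17 16
f 16 17 18
f 16 18 12
f 17 9 19
f 17 19 18
f 18 19 20
f 18 20 12
f 19 9 21
f 19 21 20
f 20 21 22
f 20 22 12
f 21 9 23
f 21 23 22
f 22 23 24
f 22 24 12
f 23 9 25
f 23 25 24
f 24 25 26
f 24 26 12
f 25 9 27
f 25 27 26
f 26 27 28
f 26 28 12
f 27 9 29
f 27 29 28
f 28 29 30
f 28 30 12
f 29 9 31
f 29 31 30
f 30 31 32
f 30 32 12
f 31 9 33
f 31 33 32
f 32 33 34
f 32 34 12
f 33 9 10
f 33 10 34
f 34 10 11
f 34 11 12
f 36 38 35
f 39 36 35
f 35 38 37
f 37 39 35
f 36 42 38
f 40 36 39
f 40 42 36
f 38 42 37
f 41 39 37
f 37 42 41
f 41 40 39
f 42 40 41

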